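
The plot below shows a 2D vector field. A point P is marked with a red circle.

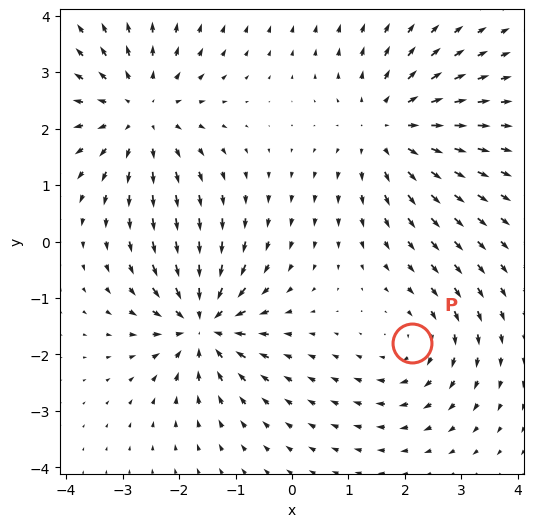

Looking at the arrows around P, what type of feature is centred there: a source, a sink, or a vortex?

vortex

At P (2.1, -1.8) the arrows circulate clockwise. Divergence ≈0, curl about -3 — near-zero divergence with nonzero curl is a vortex.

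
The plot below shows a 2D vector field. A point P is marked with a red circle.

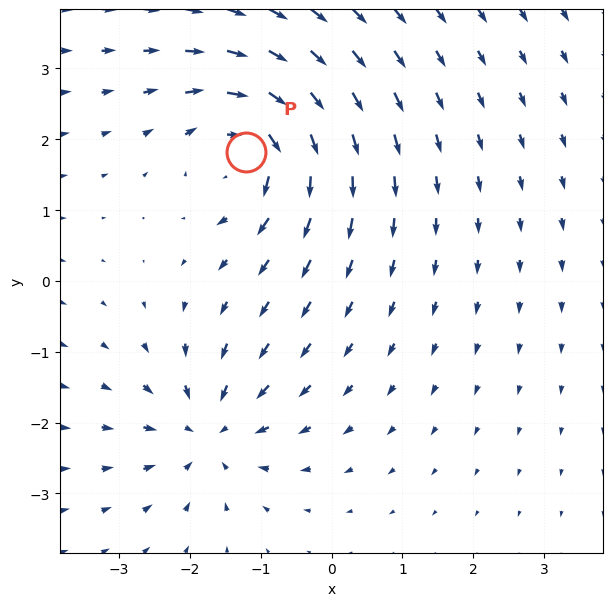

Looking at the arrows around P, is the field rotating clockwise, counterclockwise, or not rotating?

Near P at (-1.2, 1.8) the arrows circulate clockwise. The curl (z-component) there is about -5; negative curl means clockwise rotation.

clockwise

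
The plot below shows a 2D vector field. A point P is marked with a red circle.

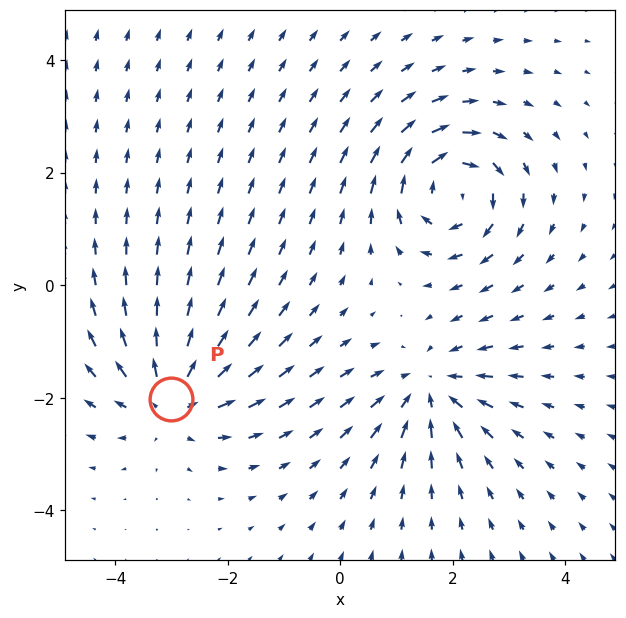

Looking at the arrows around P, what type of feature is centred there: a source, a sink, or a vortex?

source

At P (-3.0, -2.0) the arrows spread outward. Divergence about +4, curl ≈0 — positive divergence with near-zero curl is a source.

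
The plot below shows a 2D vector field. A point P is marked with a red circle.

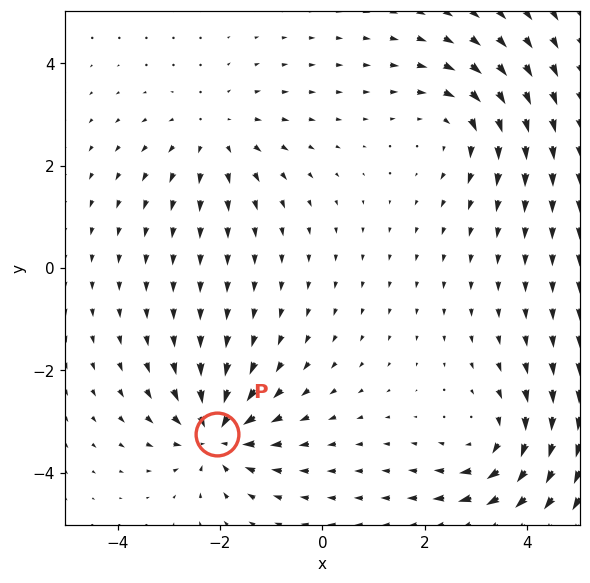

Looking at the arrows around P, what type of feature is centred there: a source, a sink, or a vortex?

At P (-2.1, -3.2) the arrows converge inward. Divergence about -5, curl ≈0 — negative divergence with near-zero curl is a sink.

sink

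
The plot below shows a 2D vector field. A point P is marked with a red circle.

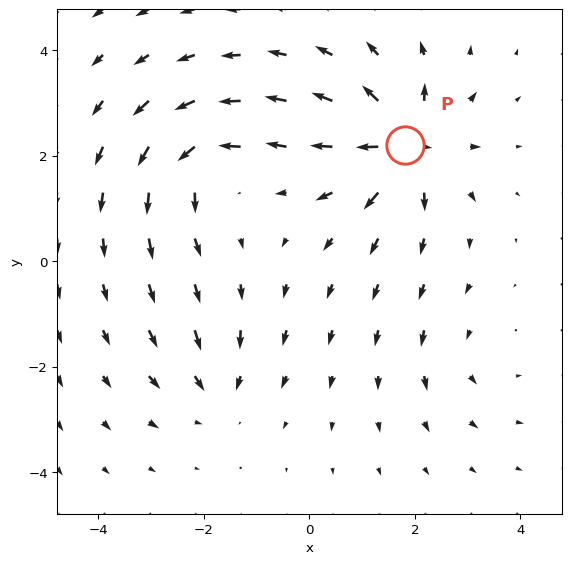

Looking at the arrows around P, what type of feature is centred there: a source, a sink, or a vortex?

source

At P (1.8, 2.2) the arrows spread outward. Divergence about +7, curl ≈0 — positive divergence with near-zero curl is a source.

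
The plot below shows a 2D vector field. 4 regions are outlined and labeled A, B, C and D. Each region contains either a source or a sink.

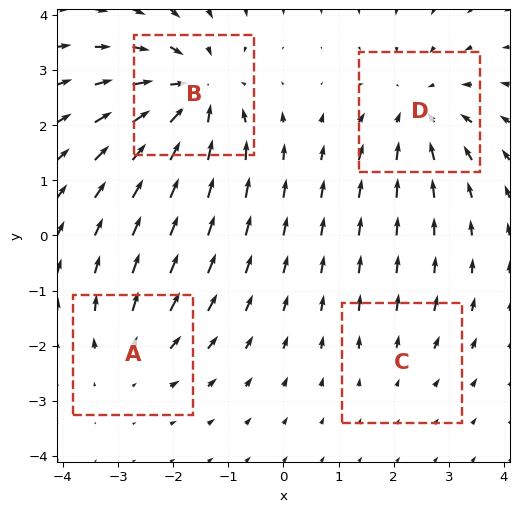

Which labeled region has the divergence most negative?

Divergence at each region's feature centre — A: about +3, B: about -6, C: about +2, D: about -4. Region B is most negative.

B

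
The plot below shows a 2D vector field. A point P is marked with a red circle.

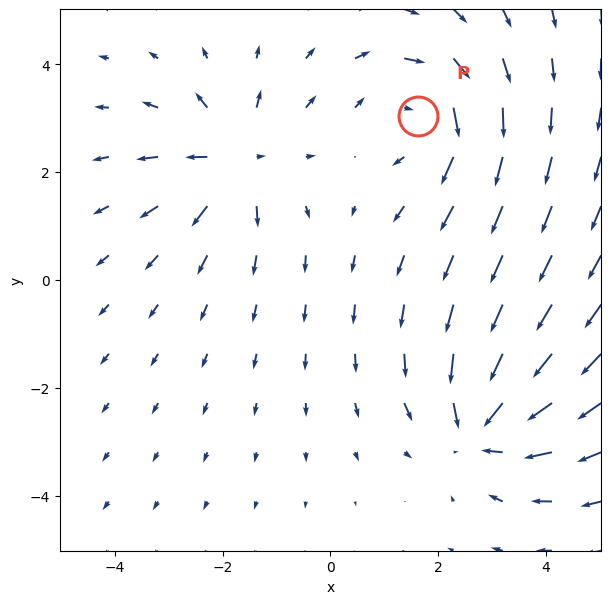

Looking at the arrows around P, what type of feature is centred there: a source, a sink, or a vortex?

At P (1.6, 3.0) the arrows circulate clockwise. Divergence ≈0, curl about -4 — near-zero divergence with nonzero curl is a vortex.

vortex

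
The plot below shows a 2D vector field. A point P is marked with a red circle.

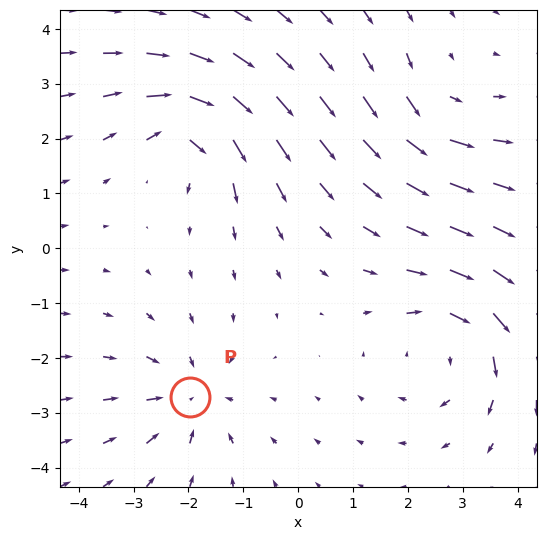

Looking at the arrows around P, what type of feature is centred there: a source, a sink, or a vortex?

sink

At P (-2.0, -2.7) the arrows converge inward. Divergence about -4, curl ≈0 — negative divergence with near-zero curl is a sink.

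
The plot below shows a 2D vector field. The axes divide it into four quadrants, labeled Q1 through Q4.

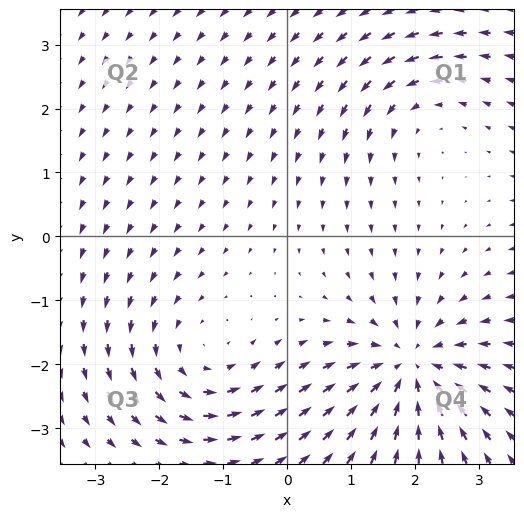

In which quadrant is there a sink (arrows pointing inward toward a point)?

The sink sits at approximately (1.9, -2.0), which lies in quadrant Q4. The divergence there is about -6, negative as expected for a sink.

Q4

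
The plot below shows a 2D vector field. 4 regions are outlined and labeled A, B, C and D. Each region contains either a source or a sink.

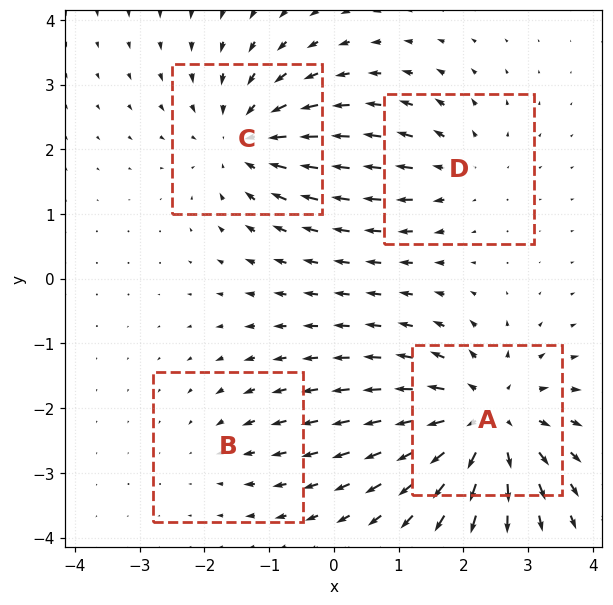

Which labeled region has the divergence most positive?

Divergence at each region's feature centre — A: about +6, B: about -2, C: about -5, D: about +3. Region A is most positive.

A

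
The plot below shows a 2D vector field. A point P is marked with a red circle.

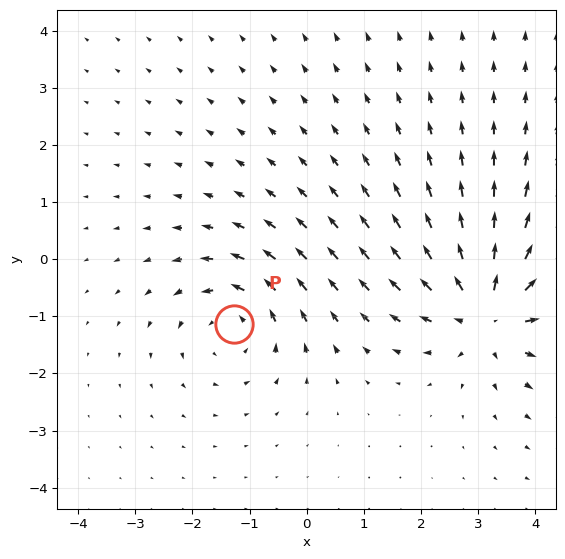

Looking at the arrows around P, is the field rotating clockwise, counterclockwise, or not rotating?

Near P at (-1.3, -1.1) the arrows circulate counterclockwise. The curl (z-component) there is about +3; positive curl means counterclockwise rotation.

counterclockwise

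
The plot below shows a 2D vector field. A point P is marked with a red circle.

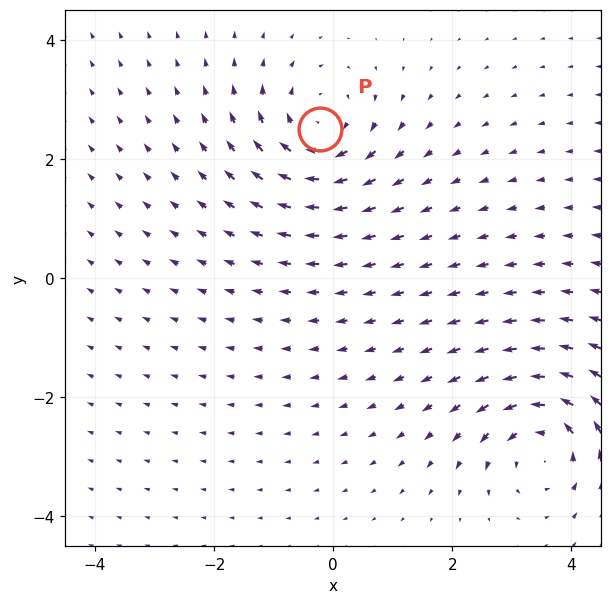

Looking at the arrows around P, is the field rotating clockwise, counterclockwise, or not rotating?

clockwise

Near P at (-0.2, 2.5) the arrows circulate clockwise. The curl (z-component) there is about -3; negative curl means clockwise rotation.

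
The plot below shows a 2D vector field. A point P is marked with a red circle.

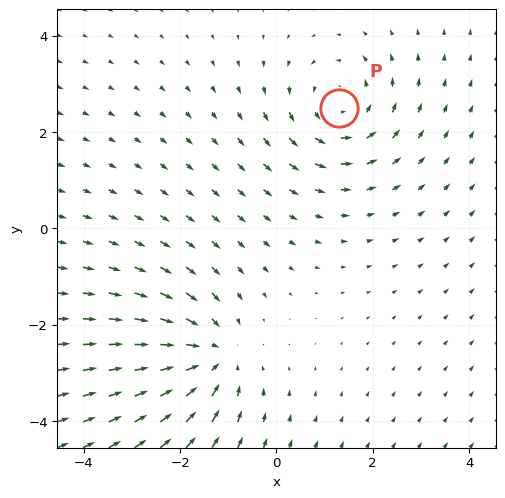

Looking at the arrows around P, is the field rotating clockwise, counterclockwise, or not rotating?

counterclockwise

Near P at (1.3, 2.5) the arrows circulate counterclockwise. The curl (z-component) there is about +2; positive curl means counterclockwise rotation.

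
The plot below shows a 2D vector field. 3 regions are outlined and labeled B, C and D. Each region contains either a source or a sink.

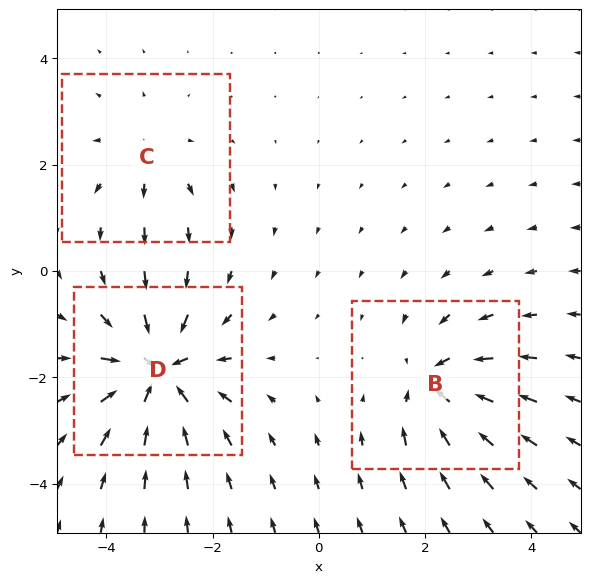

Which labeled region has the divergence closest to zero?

Divergence at each region's feature centre — B: about -4, C: about +3, D: about -6. Region C is closest to zero.

C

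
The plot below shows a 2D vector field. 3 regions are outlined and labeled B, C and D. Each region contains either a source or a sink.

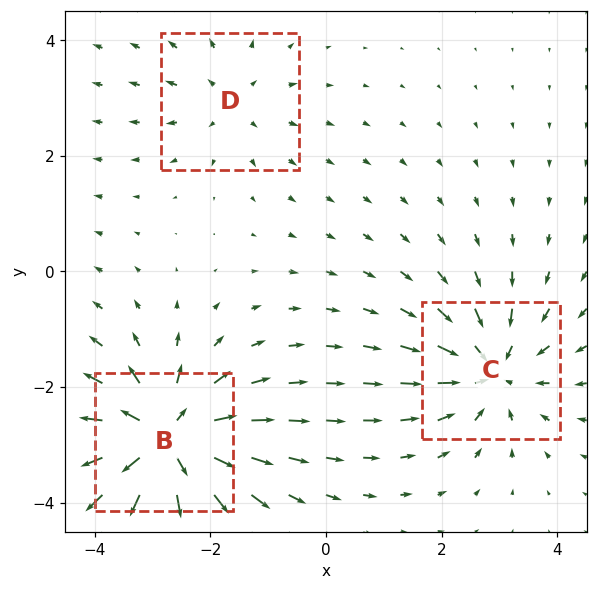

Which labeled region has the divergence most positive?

Divergence at each region's feature centre — B: about +6, C: about -4, D: about +2. Region B is most positive.

B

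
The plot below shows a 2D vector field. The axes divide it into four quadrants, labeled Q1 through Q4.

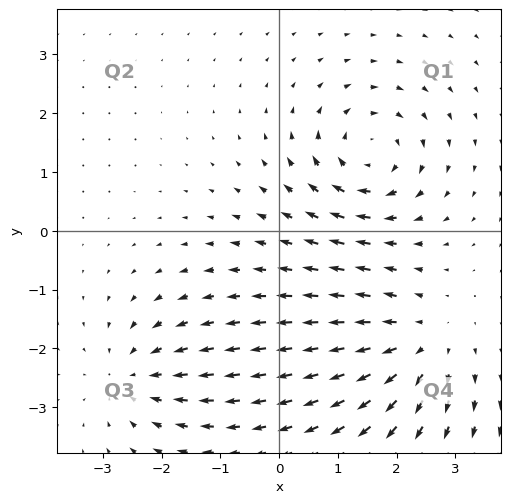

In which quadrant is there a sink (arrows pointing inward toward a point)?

The sink sits at approximately (-2.5, -2.5), which lies in quadrant Q3. The divergence there is about -4, negative as expected for a sink.

Q3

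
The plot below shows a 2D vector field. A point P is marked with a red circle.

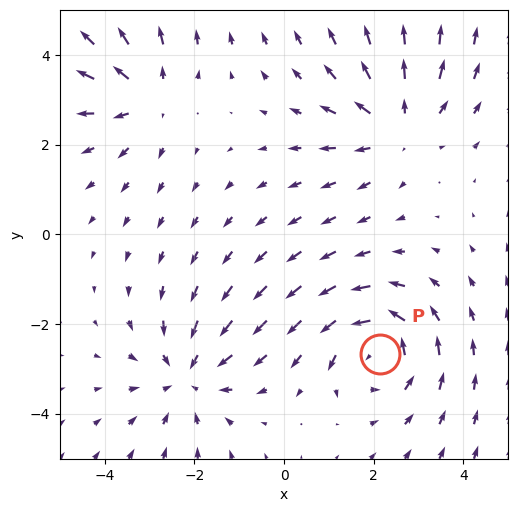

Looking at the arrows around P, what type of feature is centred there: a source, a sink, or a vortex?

At P (2.1, -2.7) the arrows circulate counterclockwise. Divergence ≈0, curl about +4 — near-zero divergence with nonzero curl is a vortex.

vortex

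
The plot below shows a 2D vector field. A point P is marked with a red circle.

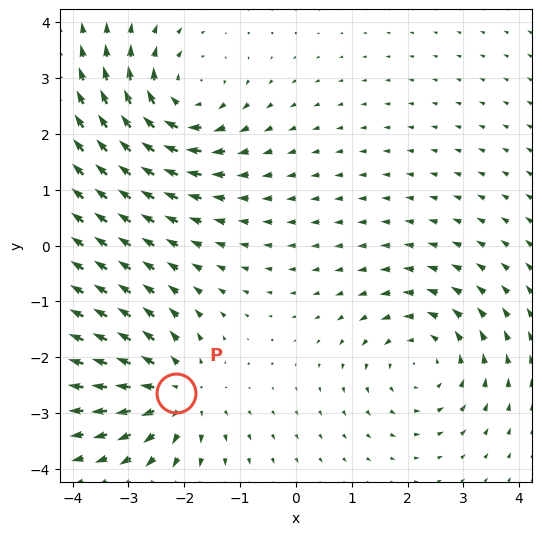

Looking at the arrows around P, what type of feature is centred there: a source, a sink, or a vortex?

source

At P (-2.1, -2.6) the arrows spread outward. Divergence about +5, curl ≈0 — positive divergence with near-zero curl is a source.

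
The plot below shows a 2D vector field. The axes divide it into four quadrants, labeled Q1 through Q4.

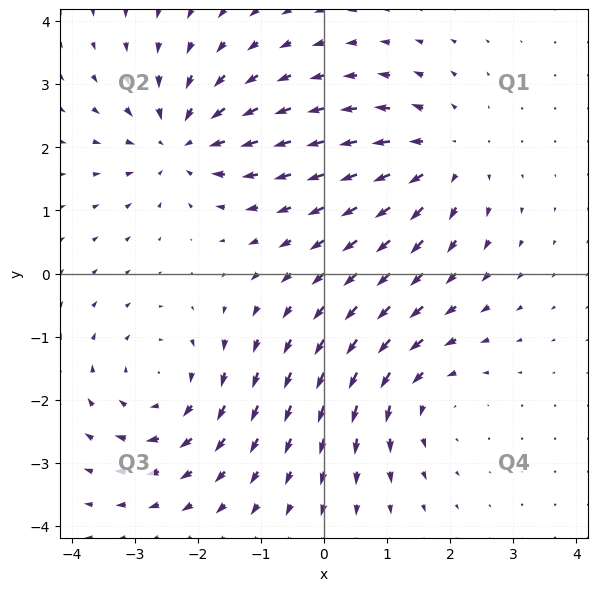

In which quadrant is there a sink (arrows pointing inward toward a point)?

Q2

The sink sits at approximately (-2.3, 2.1), which lies in quadrant Q2. The divergence there is about -5, negative as expected for a sink.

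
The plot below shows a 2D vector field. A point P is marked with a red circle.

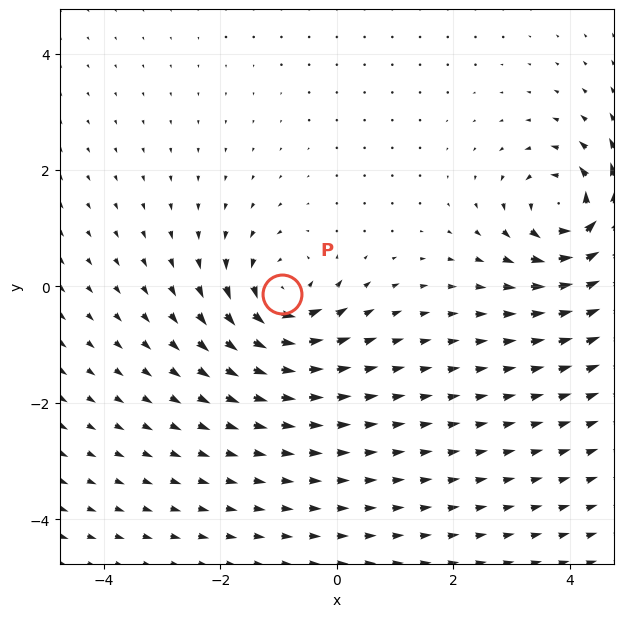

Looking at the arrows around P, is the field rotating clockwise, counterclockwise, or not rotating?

Near P at (-0.9, -0.1) the arrows circulate counterclockwise. The curl (z-component) there is about +6; positive curl means counterclockwise rotation.

counterclockwise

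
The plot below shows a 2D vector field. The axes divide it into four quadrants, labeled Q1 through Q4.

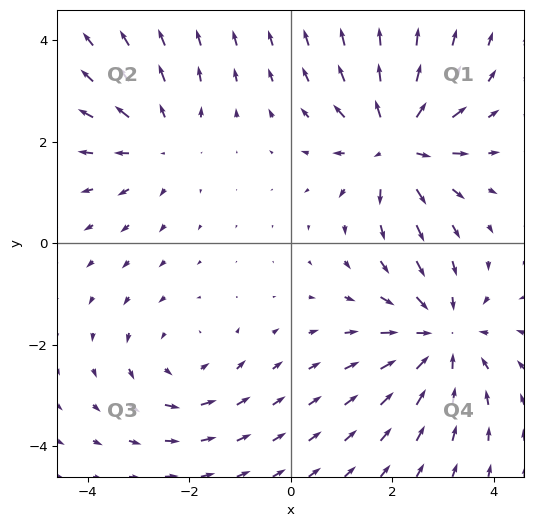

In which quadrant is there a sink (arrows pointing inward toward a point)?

The sink sits at approximately (3.0, -1.8), which lies in quadrant Q4. The divergence there is about -4, negative as expected for a sink.

Q4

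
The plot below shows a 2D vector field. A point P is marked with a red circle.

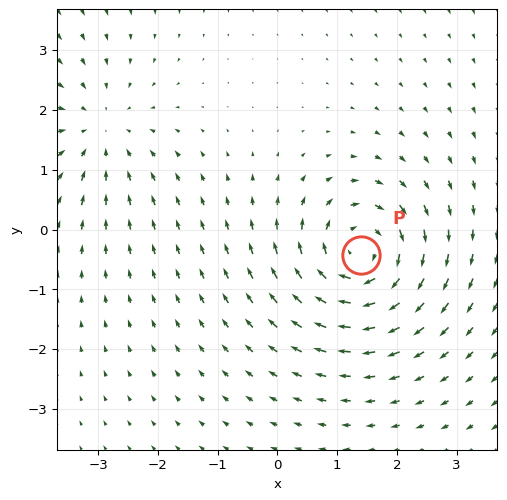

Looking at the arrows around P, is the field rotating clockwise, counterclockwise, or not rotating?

Near P at (1.4, -0.4) the arrows circulate clockwise. The curl (z-component) there is about -6; negative curl means clockwise rotation.

clockwise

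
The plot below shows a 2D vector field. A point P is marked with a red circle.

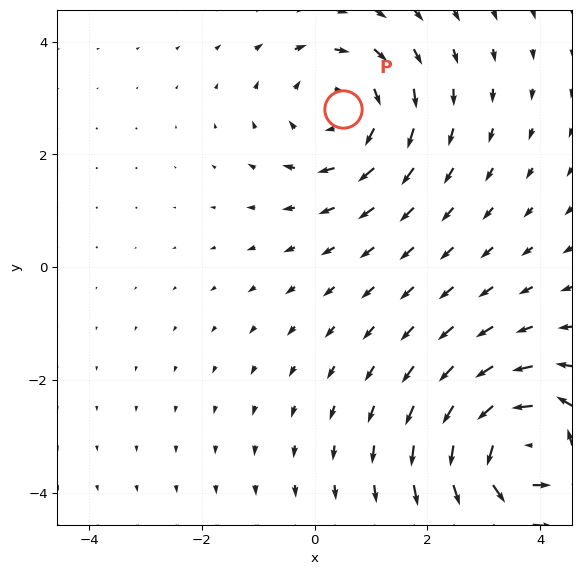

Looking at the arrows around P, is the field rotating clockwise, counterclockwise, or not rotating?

Near P at (0.5, 2.8) the arrows circulate clockwise. The curl (z-component) there is about -3; negative curl means clockwise rotation.

clockwise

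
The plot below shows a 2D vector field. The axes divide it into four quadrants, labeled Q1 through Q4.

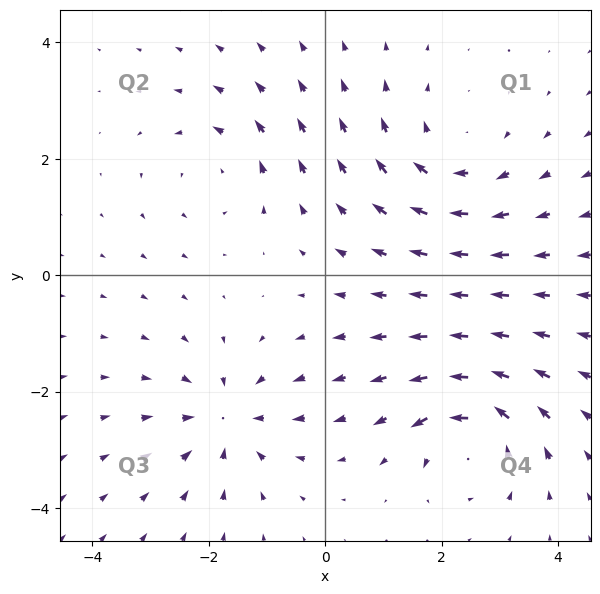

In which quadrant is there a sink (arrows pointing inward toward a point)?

Q3

The sink sits at approximately (-1.7, -2.5), which lies in quadrant Q3. The divergence there is about -3, negative as expected for a sink.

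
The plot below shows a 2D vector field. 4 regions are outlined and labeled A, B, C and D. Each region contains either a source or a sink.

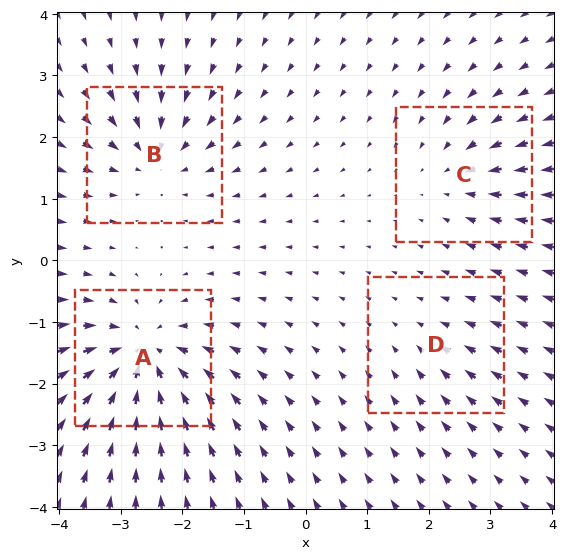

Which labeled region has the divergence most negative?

A

Divergence at each region's feature centre — A: about -8, B: about -6, C: about -4, D: about -2. Region A is most negative.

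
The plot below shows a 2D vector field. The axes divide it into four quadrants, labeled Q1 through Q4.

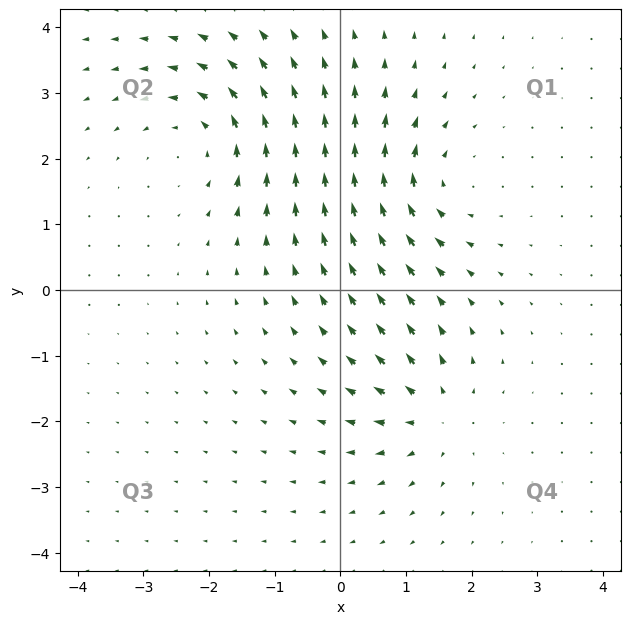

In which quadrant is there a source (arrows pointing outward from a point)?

Q4

The source sits at approximately (1.4, -1.9), which lies in quadrant Q4. The divergence there is about +5, positive as expected for a source.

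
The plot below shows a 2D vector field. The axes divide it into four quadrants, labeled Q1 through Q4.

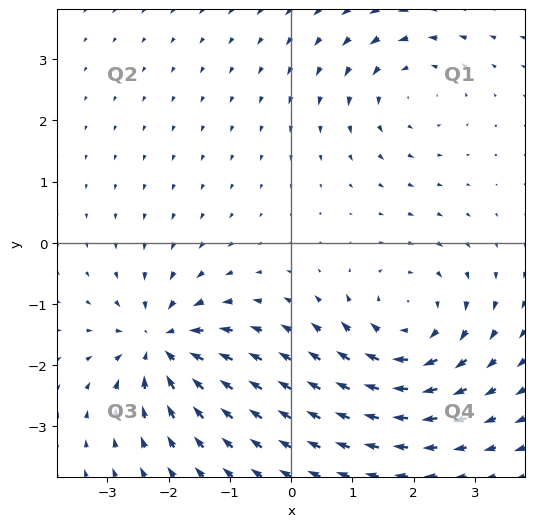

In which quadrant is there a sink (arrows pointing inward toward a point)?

Q3

The sink sits at approximately (-2.1, -1.7), which lies in quadrant Q3. The divergence there is about -6, negative as expected for a sink.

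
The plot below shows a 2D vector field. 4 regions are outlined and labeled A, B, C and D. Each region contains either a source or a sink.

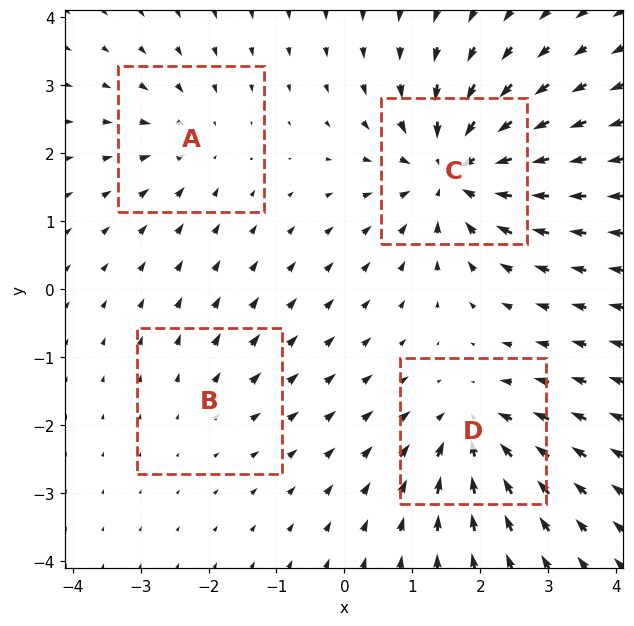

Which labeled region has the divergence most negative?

Divergence at each region's feature centre — A: about -4, B: about +2, C: about -8, D: about -6. Region C is most negative.

C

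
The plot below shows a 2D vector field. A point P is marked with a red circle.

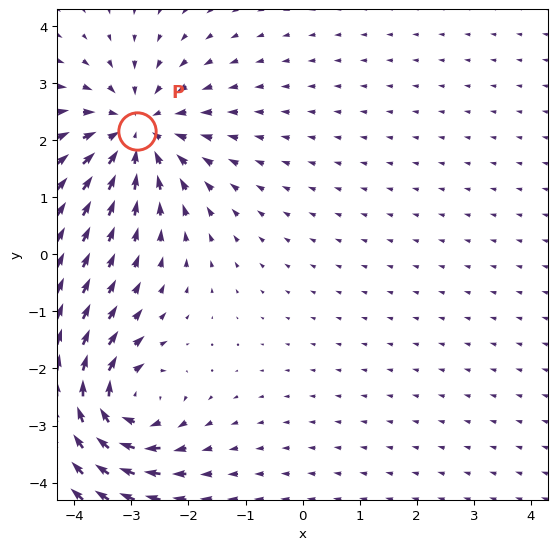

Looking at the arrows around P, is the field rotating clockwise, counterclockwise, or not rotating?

not rotating

Near P at (-2.9, 2.2) the arrows show no circulation. The curl there is ≈0.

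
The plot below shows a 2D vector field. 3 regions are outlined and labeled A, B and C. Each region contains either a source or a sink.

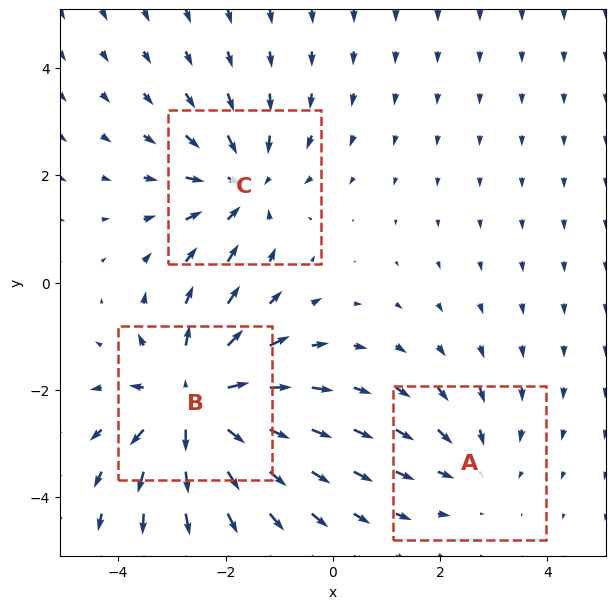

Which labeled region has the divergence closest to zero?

Divergence at each region's feature centre — A: about -2, B: about +5, C: about -3. Region A is closest to zero.

A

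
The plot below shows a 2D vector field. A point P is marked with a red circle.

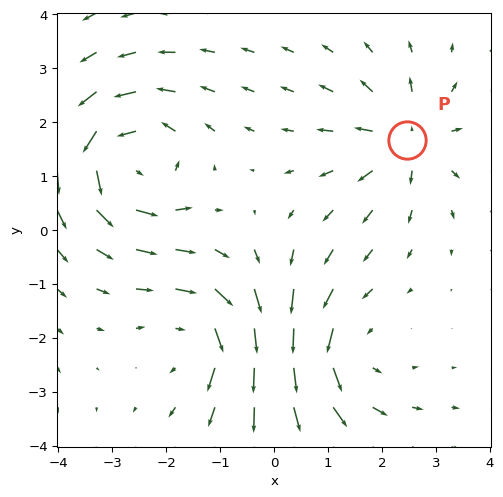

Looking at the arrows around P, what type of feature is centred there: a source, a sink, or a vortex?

At P (2.5, 1.7) the arrows spread outward. Divergence about +4, curl ≈0 — positive divergence with near-zero curl is a source.

source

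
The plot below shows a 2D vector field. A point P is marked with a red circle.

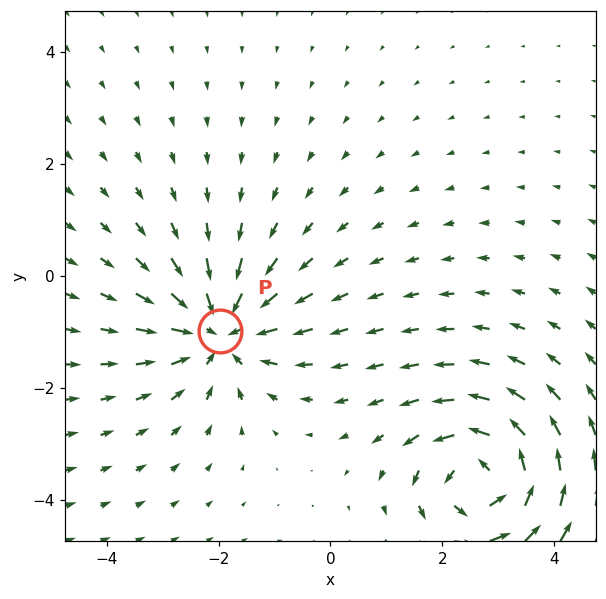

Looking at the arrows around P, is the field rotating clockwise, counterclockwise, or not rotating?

not rotating

Near P at (-2.0, -1.0) the arrows show no circulation. The curl there is ≈0.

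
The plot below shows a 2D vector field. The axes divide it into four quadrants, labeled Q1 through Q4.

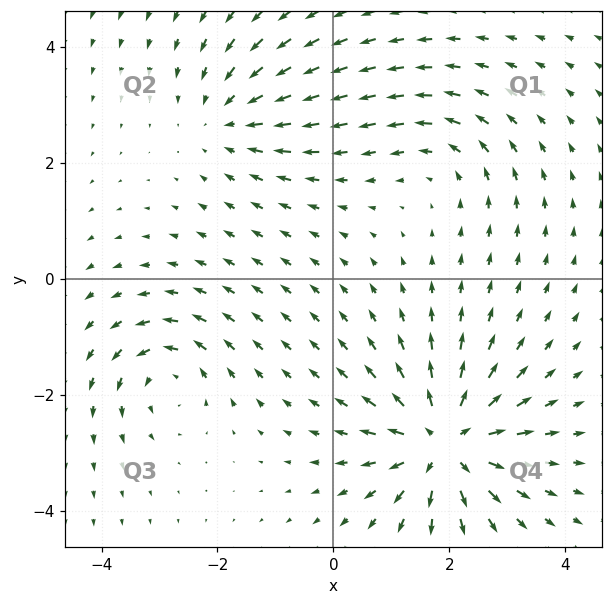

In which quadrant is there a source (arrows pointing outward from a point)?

The source sits at approximately (1.9, -2.8), which lies in quadrant Q4. The divergence there is about +6, positive as expected for a source.

Q4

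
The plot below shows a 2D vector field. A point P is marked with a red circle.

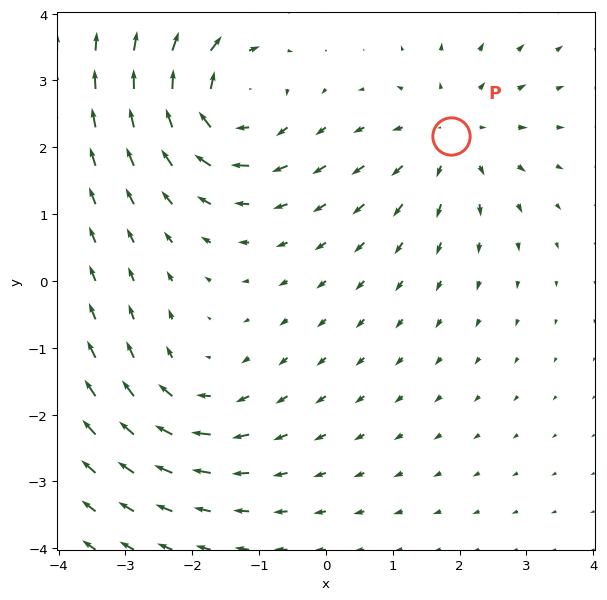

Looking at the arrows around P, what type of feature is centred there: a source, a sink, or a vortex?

source

At P (1.9, 2.2) the arrows spread outward. Divergence about +3, curl ≈0 — positive divergence with near-zero curl is a source.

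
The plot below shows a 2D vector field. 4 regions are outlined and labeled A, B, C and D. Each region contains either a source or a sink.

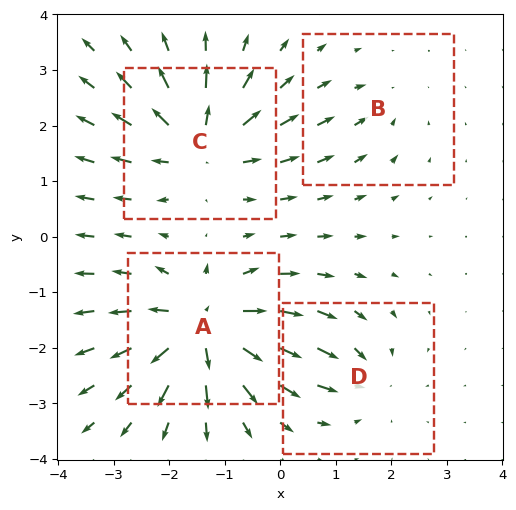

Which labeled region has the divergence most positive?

A

Divergence at each region's feature centre — A: about +8, B: about -2, C: about +6, D: about -4. Region A is most positive.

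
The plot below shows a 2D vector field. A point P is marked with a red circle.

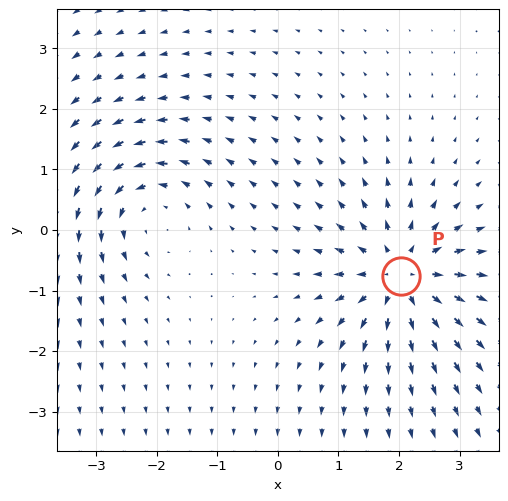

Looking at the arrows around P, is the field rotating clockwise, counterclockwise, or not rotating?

not rotating

Near P at (2.0, -0.8) the arrows show no circulation. The curl there is ≈0.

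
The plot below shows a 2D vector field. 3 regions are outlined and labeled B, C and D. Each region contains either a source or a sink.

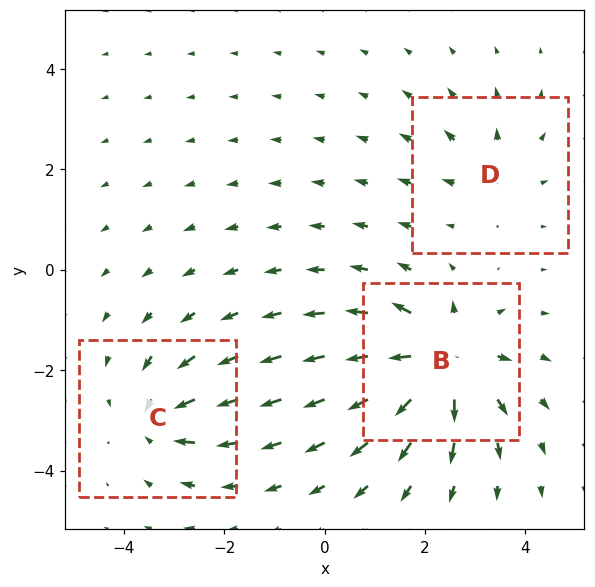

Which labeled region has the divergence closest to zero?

Divergence at each region's feature centre — B: about +6, C: about -4, D: about +3. Region D is closest to zero.

D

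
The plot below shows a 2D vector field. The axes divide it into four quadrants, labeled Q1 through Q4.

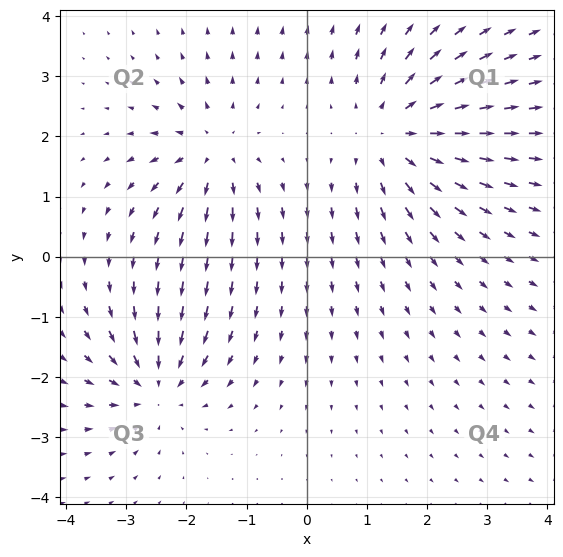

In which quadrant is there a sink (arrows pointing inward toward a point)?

The sink sits at approximately (-2.5, -2.1), which lies in quadrant Q3. The divergence there is about -4, negative as expected for a sink.

Q3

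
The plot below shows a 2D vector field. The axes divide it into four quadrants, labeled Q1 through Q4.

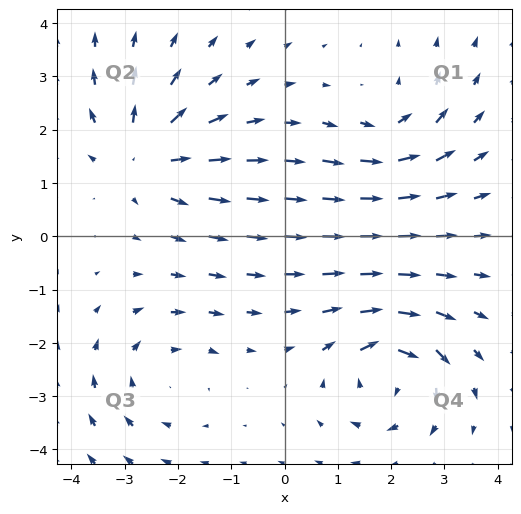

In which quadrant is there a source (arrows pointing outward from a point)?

The source sits at approximately (-2.6, 1.5), which lies in quadrant Q2. The divergence there is about +5, positive as expected for a source.

Q2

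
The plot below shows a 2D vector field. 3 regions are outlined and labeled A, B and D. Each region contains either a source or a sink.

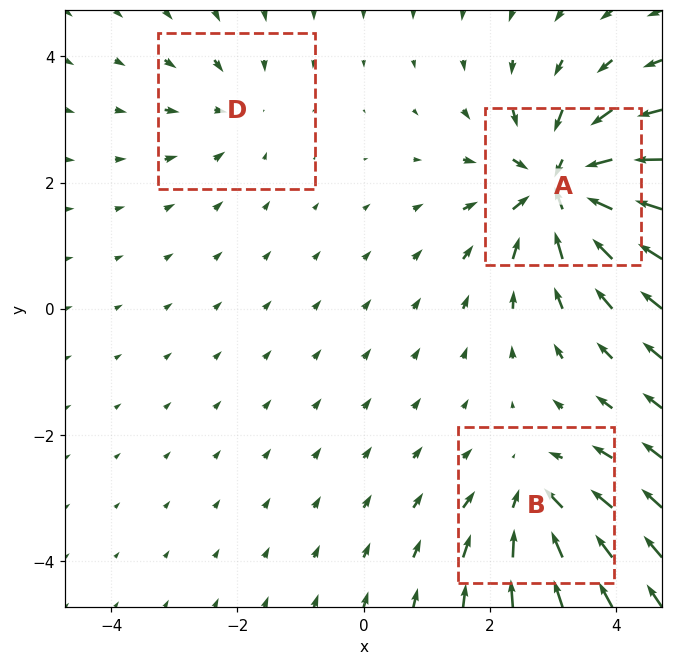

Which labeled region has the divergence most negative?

A

Divergence at each region's feature centre — A: about -6, B: about -4, D: about -2. Region A is most negative.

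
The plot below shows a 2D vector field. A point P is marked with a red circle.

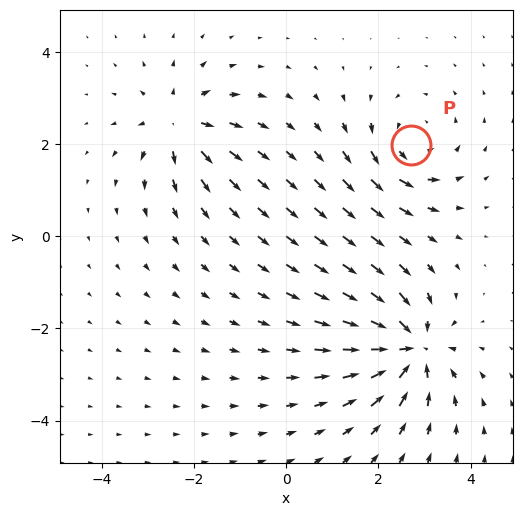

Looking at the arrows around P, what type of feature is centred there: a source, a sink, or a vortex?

vortex

At P (2.7, 2.0) the arrows circulate counterclockwise. Divergence ≈0, curl about +4 — near-zero divergence with nonzero curl is a vortex.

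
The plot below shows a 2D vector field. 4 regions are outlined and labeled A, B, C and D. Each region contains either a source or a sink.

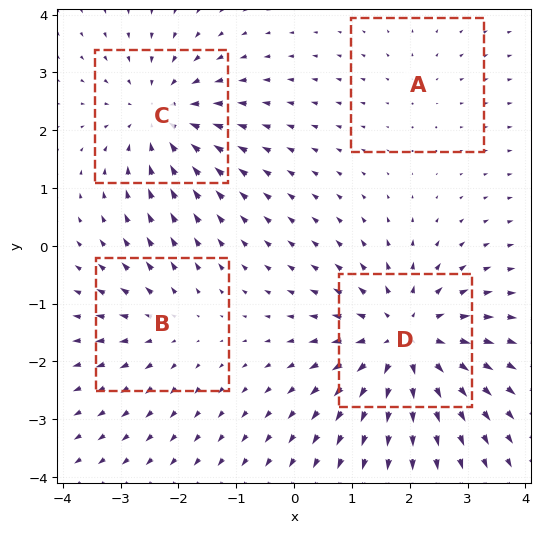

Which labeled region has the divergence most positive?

D

Divergence at each region's feature centre — A: about +2, B: about +3, C: about -5, D: about +6. Region D is most positive.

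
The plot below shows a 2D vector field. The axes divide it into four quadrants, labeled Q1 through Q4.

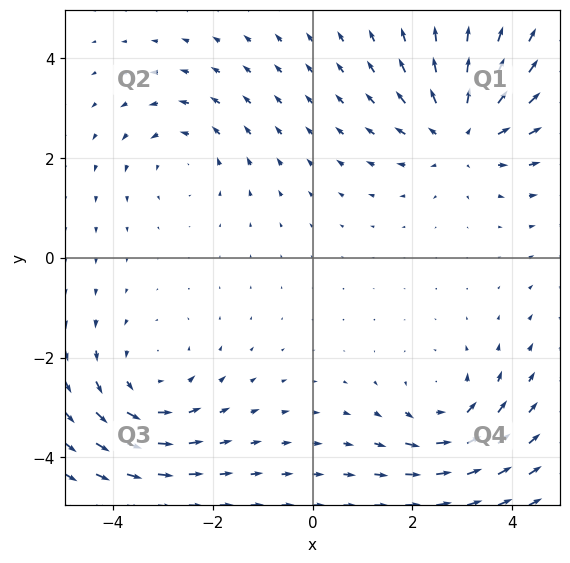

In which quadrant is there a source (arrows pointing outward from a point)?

Q1

The source sits at approximately (3.0, 2.5), which lies in quadrant Q1. The divergence there is about +4, positive as expected for a source.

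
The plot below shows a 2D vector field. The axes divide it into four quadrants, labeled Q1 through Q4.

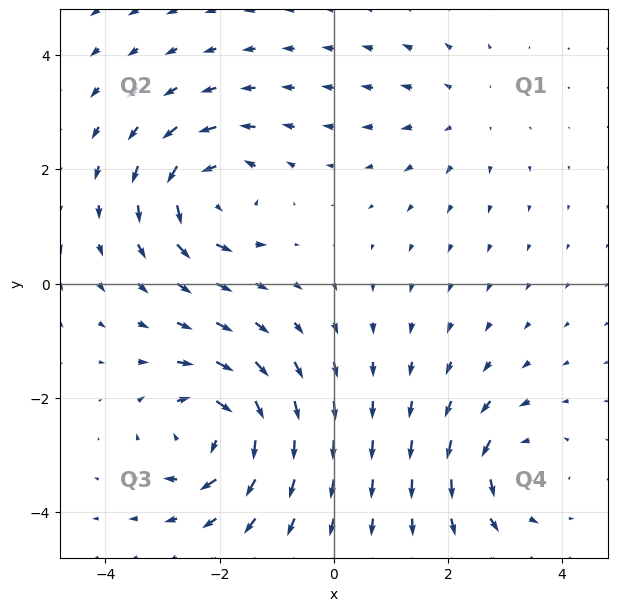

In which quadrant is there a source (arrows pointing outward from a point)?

The source sits at approximately (2.3, 3.0), which lies in quadrant Q1. The divergence there is about +2, positive as expected for a source.

Q1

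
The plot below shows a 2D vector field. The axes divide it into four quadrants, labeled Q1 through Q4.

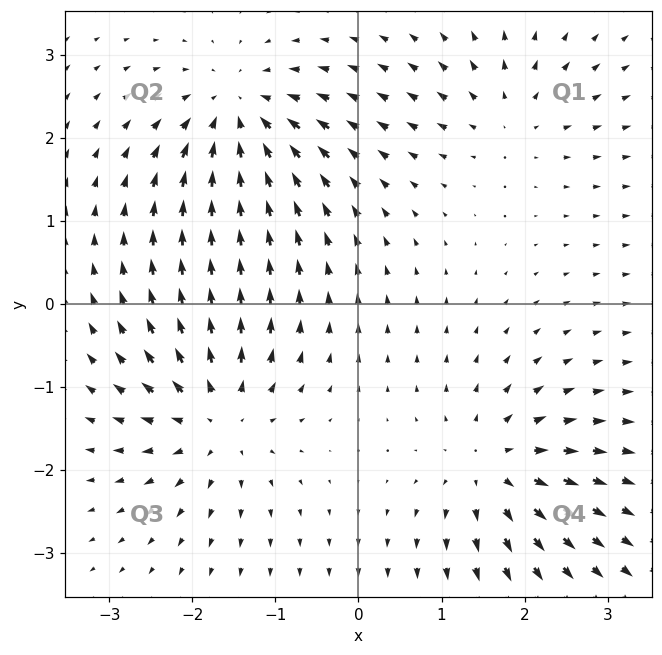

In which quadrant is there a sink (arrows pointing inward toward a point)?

The sink sits at approximately (-1.4, 2.3), which lies in quadrant Q2. The divergence there is about -7, negative as expected for a sink.

Q2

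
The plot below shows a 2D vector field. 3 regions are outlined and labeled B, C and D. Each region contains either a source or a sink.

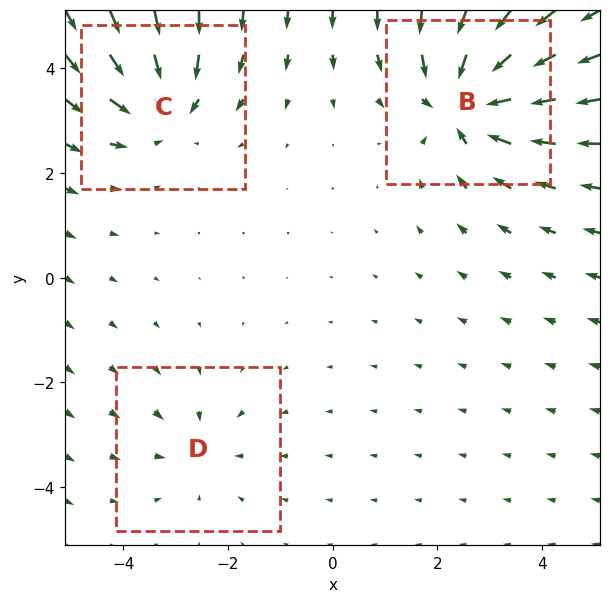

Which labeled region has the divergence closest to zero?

D

Divergence at each region's feature centre — B: about -5, C: about -4, D: about -2. Region D is closest to zero.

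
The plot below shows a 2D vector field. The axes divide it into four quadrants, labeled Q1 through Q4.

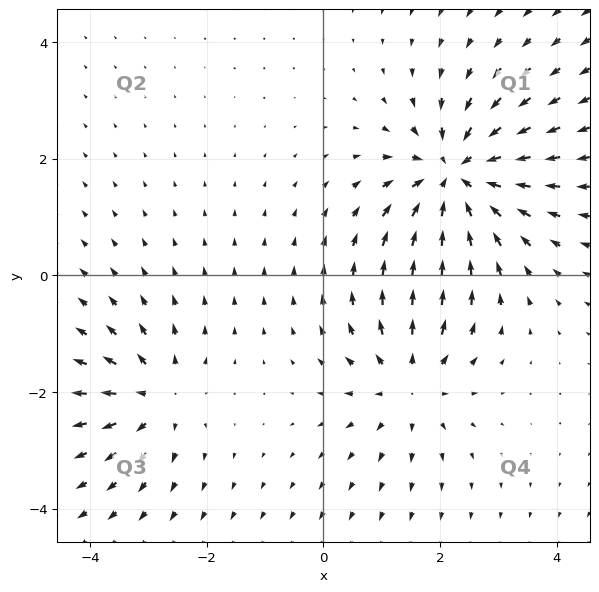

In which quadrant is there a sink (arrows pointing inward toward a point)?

Q1

The sink sits at approximately (2.3, 1.7), which lies in quadrant Q1. The divergence there is about -5, negative as expected for a sink.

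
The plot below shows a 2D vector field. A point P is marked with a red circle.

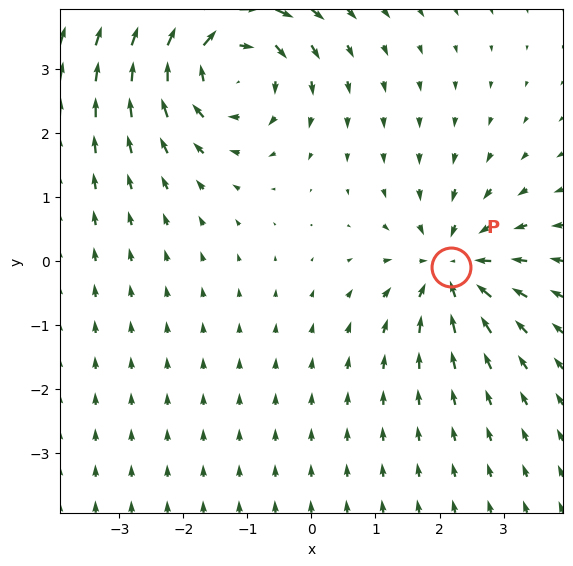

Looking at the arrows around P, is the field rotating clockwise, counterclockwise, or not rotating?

not rotating

Near P at (2.2, -0.1) the arrows show no circulation. The curl there is ≈0.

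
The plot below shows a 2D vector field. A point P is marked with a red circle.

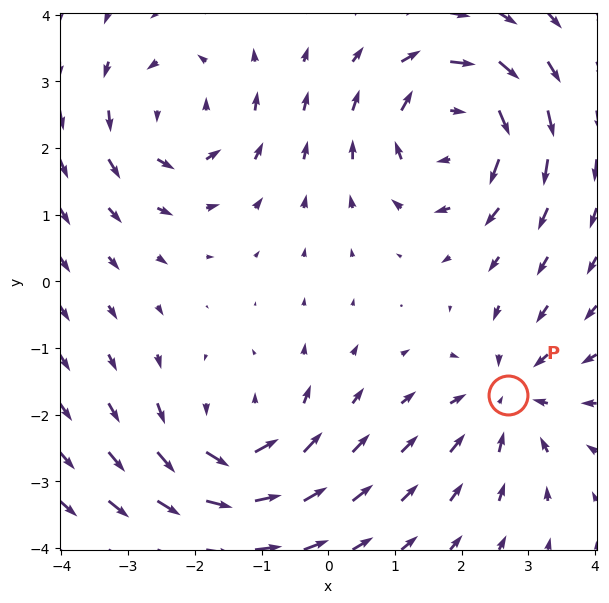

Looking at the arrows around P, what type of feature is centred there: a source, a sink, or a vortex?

sink

At P (2.7, -1.7) the arrows converge inward. Divergence about -3, curl ≈0 — negative divergence with near-zero curl is a sink.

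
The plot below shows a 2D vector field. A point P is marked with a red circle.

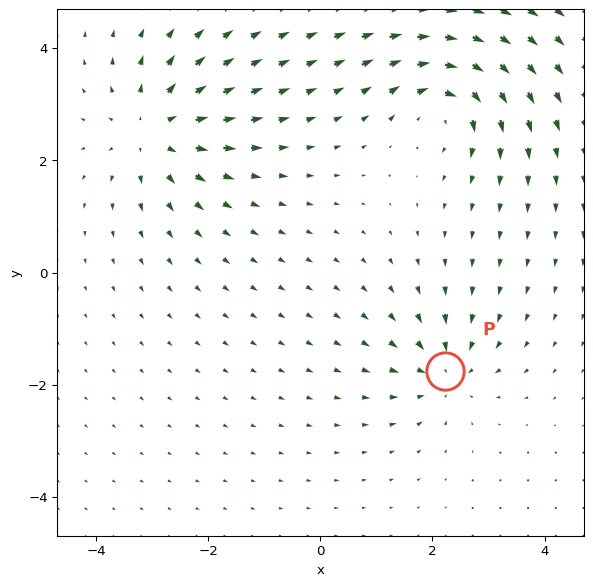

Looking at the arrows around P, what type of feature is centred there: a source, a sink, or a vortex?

sink

At P (2.2, -1.8) the arrows converge inward. Divergence about -3, curl ≈0 — negative divergence with near-zero curl is a sink.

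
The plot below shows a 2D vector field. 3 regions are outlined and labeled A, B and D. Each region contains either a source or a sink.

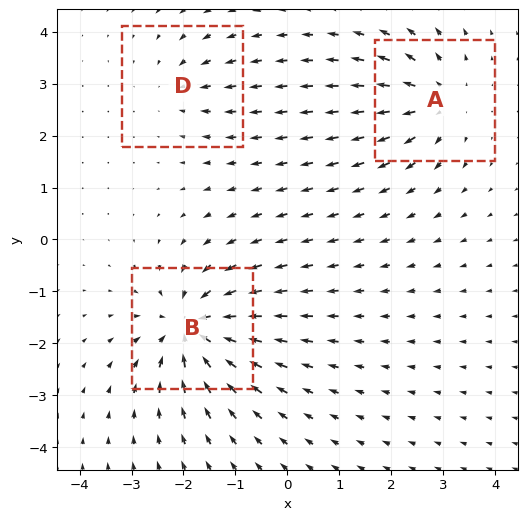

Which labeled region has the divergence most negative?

B

Divergence at each region's feature centre — A: about +4, B: about -5, D: about -2. Region B is most negative.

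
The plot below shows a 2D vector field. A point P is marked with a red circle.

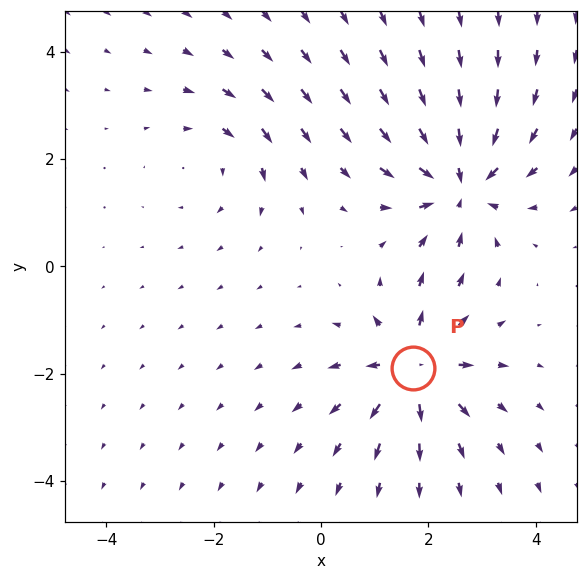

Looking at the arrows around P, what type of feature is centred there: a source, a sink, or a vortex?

source

At P (1.7, -1.9) the arrows spread outward. Divergence about +5, curl ≈0 — positive divergence with near-zero curl is a source.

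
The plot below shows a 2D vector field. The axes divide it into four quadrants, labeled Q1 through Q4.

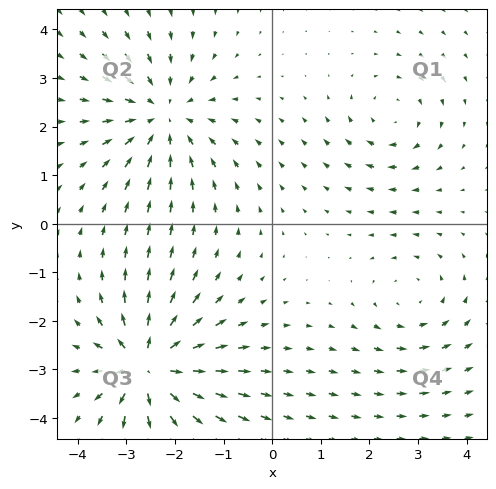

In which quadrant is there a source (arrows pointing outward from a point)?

The source sits at approximately (-2.6, -2.9), which lies in quadrant Q3. The divergence there is about +7, positive as expected for a source.

Q3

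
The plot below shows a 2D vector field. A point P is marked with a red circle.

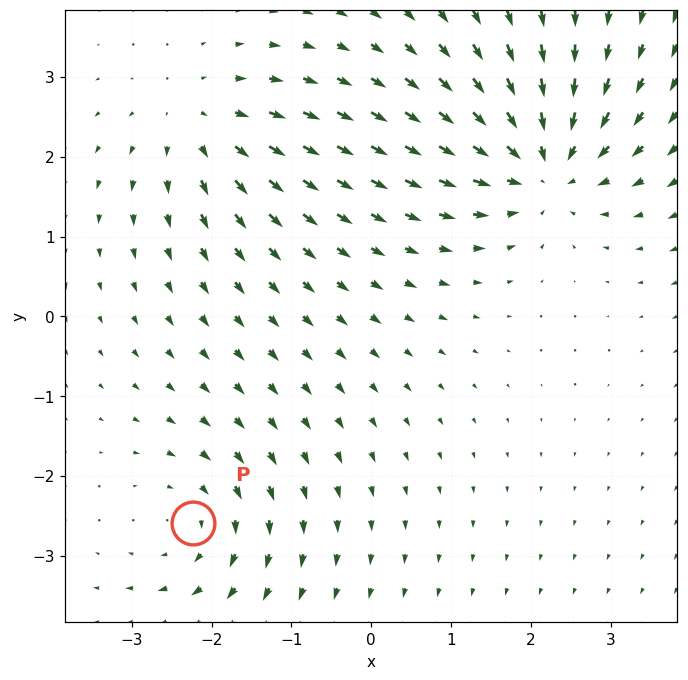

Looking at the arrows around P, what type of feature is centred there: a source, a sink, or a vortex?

vortex

At P (-2.2, -2.6) the arrows circulate clockwise. Divergence ≈0, curl about -3 — near-zero divergence with nonzero curl is a vortex.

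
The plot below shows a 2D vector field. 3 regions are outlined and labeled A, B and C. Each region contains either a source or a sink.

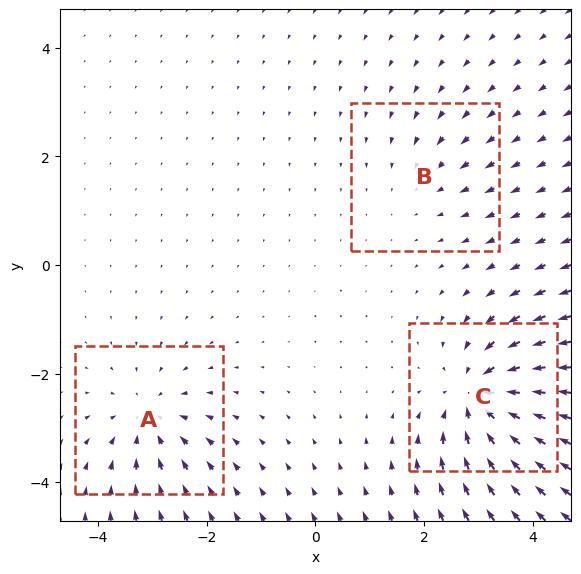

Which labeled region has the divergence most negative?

Divergence at each region's feature centre — A: about -4, B: about -2, C: about -6. Region C is most negative.

C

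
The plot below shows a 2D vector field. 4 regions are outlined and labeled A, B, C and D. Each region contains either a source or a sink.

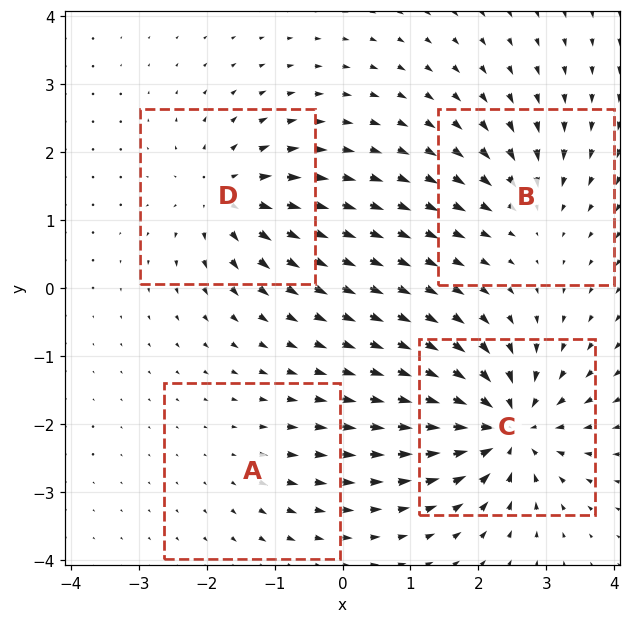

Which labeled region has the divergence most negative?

Divergence at each region's feature centre — A: about +2, B: about -4, C: about -9, D: about +6. Region C is most negative.

C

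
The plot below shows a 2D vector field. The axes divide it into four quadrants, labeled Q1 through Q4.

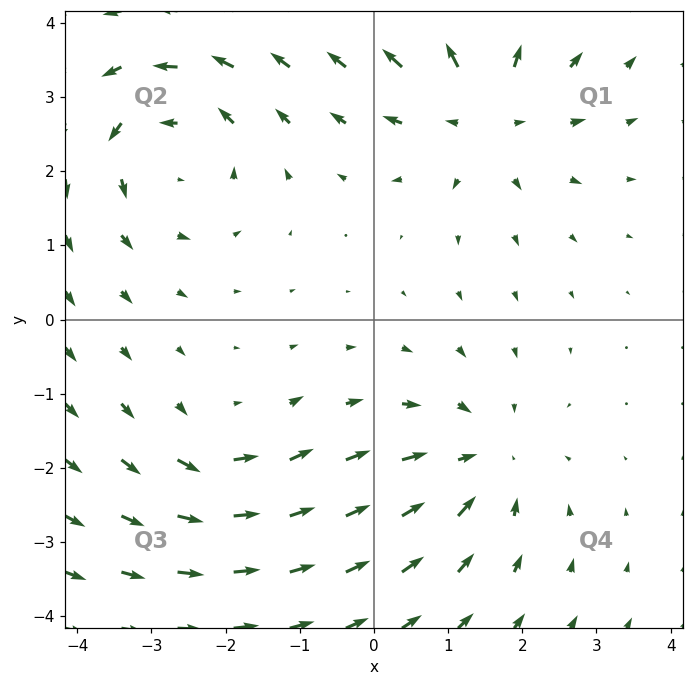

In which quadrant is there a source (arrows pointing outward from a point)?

The source sits at approximately (1.5, 2.8), which lies in quadrant Q1. The divergence there is about +5, positive as expected for a source.

Q1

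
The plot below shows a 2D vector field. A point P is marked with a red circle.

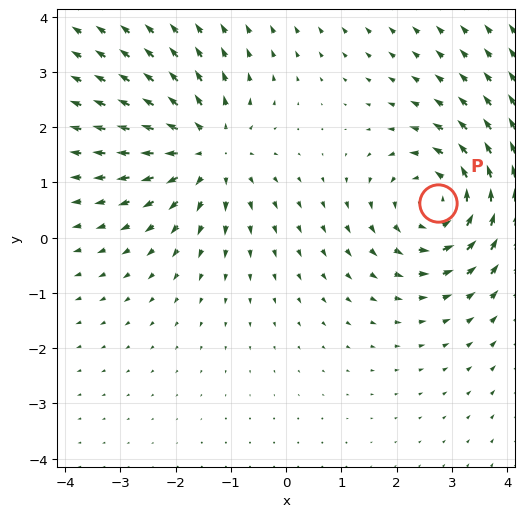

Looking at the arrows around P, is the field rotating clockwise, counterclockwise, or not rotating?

counterclockwise

Near P at (2.7, 0.6) the arrows circulate counterclockwise. The curl (z-component) there is about +5; positive curl means counterclockwise rotation.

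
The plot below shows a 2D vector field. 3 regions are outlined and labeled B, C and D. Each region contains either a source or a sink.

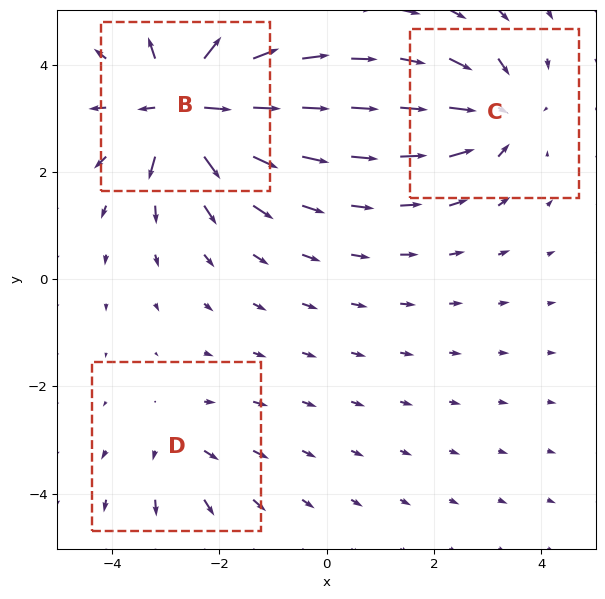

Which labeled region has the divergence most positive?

Divergence at each region's feature centre — B: about +7, C: about -4, D: about +2. Region B is most positive.

B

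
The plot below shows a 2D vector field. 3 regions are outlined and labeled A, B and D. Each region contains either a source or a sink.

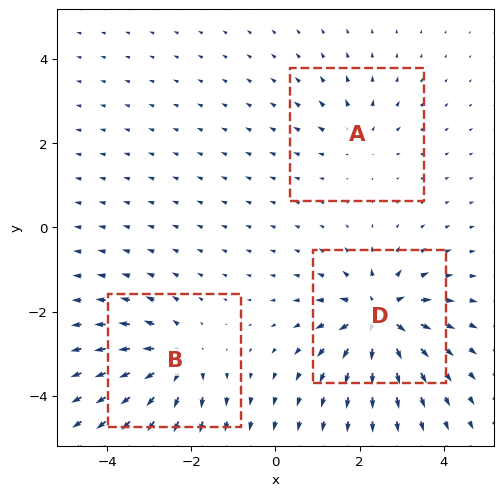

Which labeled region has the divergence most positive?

D

Divergence at each region's feature centre — A: about +2, B: about +4, D: about +6. Region D is most positive.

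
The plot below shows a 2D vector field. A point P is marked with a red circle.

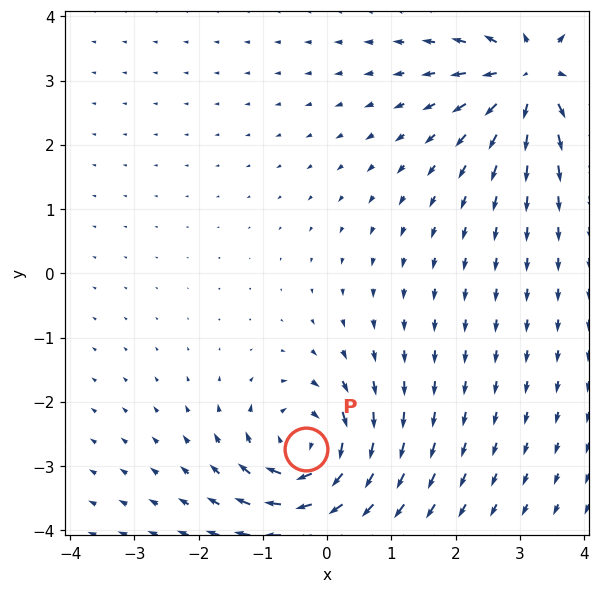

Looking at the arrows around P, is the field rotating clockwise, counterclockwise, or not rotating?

clockwise

Near P at (-0.3, -2.7) the arrows circulate clockwise. The curl (z-component) there is about -6; negative curl means clockwise rotation.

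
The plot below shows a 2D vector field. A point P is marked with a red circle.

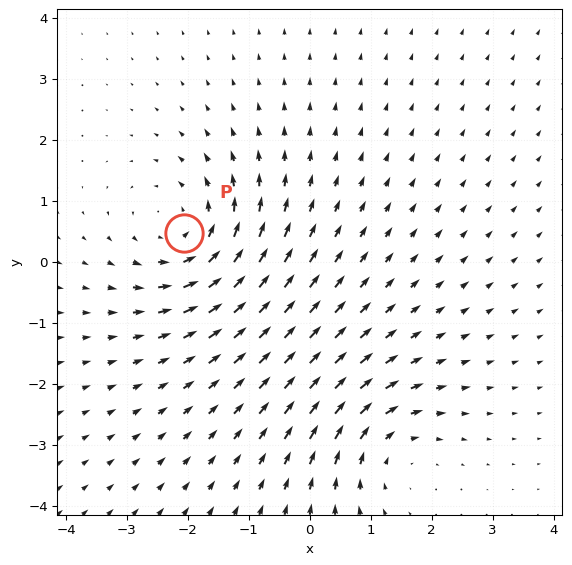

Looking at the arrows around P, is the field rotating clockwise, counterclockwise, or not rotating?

counterclockwise

Near P at (-2.1, 0.5) the arrows circulate counterclockwise. The curl (z-component) there is about +3; positive curl means counterclockwise rotation.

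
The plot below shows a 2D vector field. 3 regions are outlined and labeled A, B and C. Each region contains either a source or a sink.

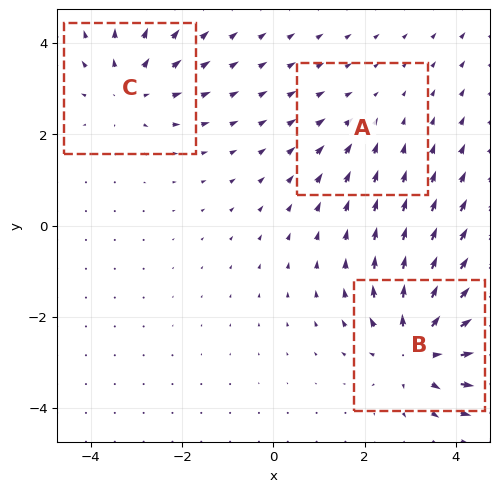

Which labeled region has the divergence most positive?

B

Divergence at each region's feature centre — A: about -2, B: about +5, C: about +3. Region B is most positive.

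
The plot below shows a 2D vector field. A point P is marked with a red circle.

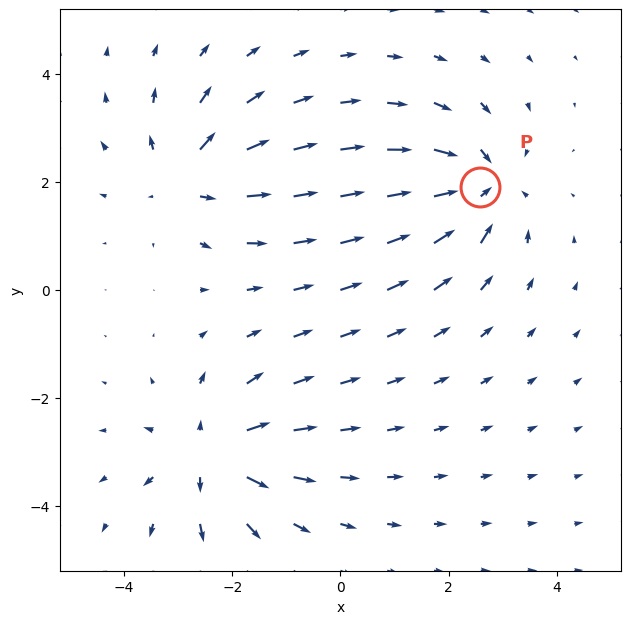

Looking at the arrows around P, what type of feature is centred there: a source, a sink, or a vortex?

At P (2.6, 1.9) the arrows converge inward. Divergence about -4, curl ≈0 — negative divergence with near-zero curl is a sink.

sink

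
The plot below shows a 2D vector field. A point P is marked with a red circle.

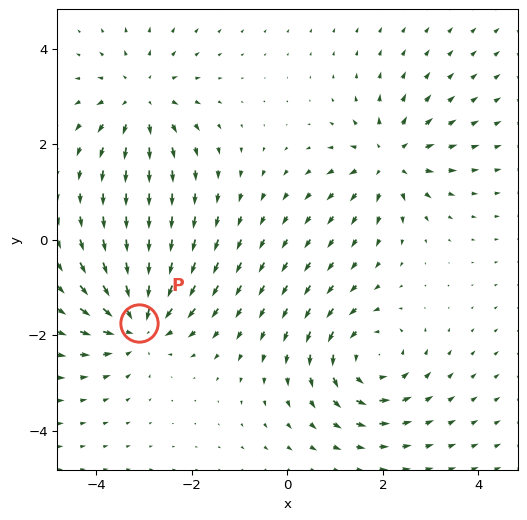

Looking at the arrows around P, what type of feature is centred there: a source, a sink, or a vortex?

sink

At P (-3.1, -1.7) the arrows converge inward. Divergence about -5, curl ≈0 — negative divergence with near-zero curl is a sink.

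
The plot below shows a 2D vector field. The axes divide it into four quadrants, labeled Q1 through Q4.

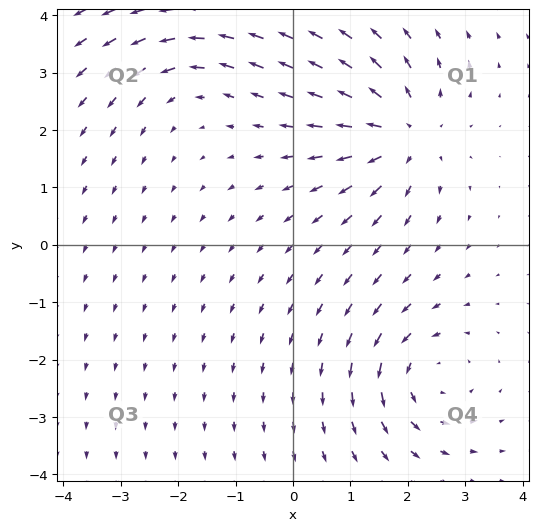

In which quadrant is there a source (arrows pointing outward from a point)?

The source sits at approximately (1.9, 1.9), which lies in quadrant Q1. The divergence there is about +5, positive as expected for a source.

Q1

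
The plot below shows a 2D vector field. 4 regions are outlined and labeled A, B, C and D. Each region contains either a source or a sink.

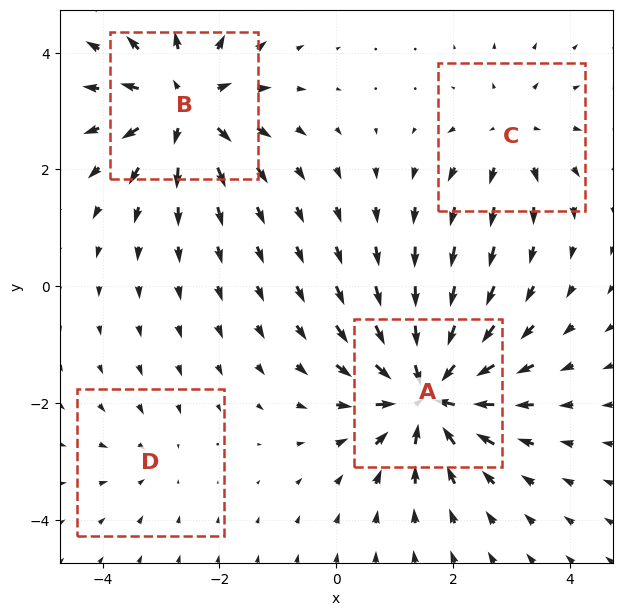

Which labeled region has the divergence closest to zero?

D

Divergence at each region's feature centre — A: about -8, B: about +6, C: about +4, D: about -2. Region D is closest to zero.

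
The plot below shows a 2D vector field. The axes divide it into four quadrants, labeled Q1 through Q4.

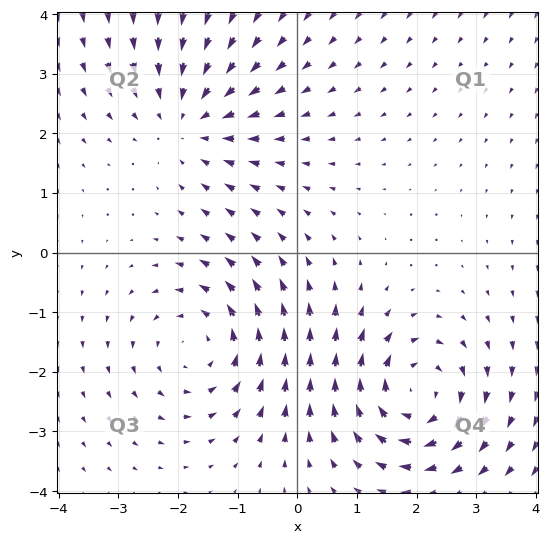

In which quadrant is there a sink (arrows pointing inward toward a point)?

Q2

The sink sits at approximately (-1.8, 2.2), which lies in quadrant Q2. The divergence there is about -3, negative as expected for a sink.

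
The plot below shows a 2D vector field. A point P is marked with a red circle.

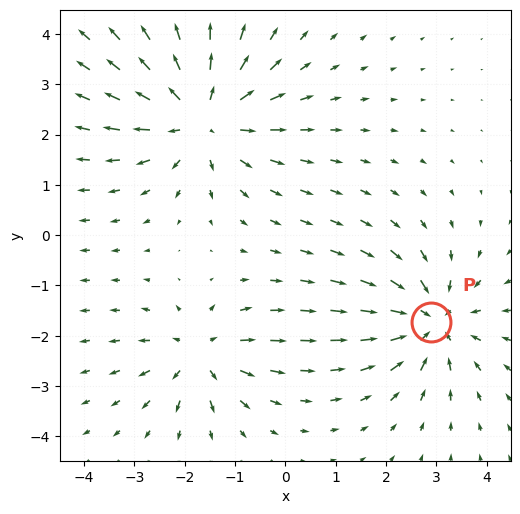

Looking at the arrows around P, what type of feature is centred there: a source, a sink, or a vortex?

At P (2.9, -1.7) the arrows converge inward. Divergence about -4, curl ≈0 — negative divergence with near-zero curl is a sink.

sink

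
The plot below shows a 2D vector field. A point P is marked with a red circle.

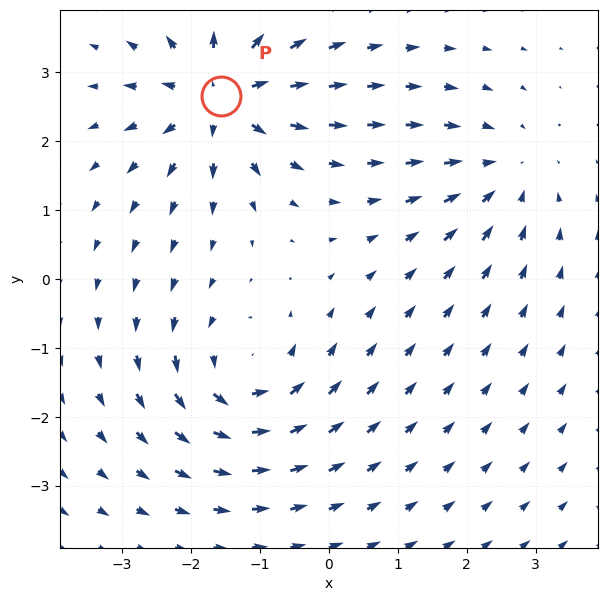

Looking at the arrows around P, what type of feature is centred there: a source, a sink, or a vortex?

At P (-1.6, 2.6) the arrows spread outward. Divergence about +6, curl ≈0 — positive divergence with near-zero curl is a source.

source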